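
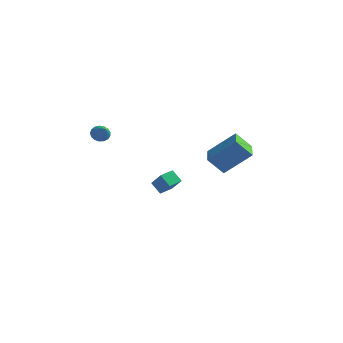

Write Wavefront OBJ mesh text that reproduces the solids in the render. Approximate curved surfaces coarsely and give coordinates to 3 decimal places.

v -1.238 -0.324 -2.178
v -1.875 -0.347 -1.5
v -1.074 0.531 -1.993
v -1.711 0.508 -1.316
v -0.209 -0.728 -1.224
v -0.846 -0.751 -0.547
v -0.045 0.127 -1.04
v -0.682 0.104 -0.362
v 4.083 -1.358 0.925
v 3.412 -1.952 1.921
v 3.099 -0.087 1.02
v 2.428 -0.681 2.016
v 5.352 -0.479 2.304
v 4.681 -1.073 3.3
v 4.368 0.792 2.399
v 3.697 0.198 3.395
v -3.543 -2.791 2.65
v -3.246 -2.283 2.688
v -2.637 -3.369 3.31
v -3.411 -2.281 2.917
v -3.607 -2.397 3.085
v -3.788 -2.602 3.153
v -3.913 -2.851 3.106
v -3.953 -3.087 2.955
v -3.899 -3.254 2.734
v -3.763 -3.315 2.494
v -3.577 -3.257 2.29
v -3.383 -3.091 2.168
v -3.226 -2.857 2.157
v -3.141 -2.608 2.259
v -3.148 -2.401 2.451
f 2 4 1
f 5 2 1
f 1 4 3
f 3 5 1
f 2 8 4
f 6 2 5
f 6 8 2
f 4 8 3
f 7 5 3
f 3 8 7
f 7 6 5
f 8 6 7
f 10 12 9
f 13 10 9
f 9 12 11
f 11 13 9
f 10 16 12
f 14 10 13
f 14 16 10
f 12 16 11
f 15 13 11
f 11 16 15
f 15 14 13
f 16 14 15
f 18 17 20
f 18 20 19
f 20 17 21
f 20 21 19
f 21 17 22
f 21 22 19
f 22 17 23
f 22 23 19
f 23 17 24
f 23 24 19
f 24 17 25
f 24 25 19
f 25 17 26
f 25 26 19
f 26 17 27
f 26 27 19
f 27 17 28
f 27 28 19
f 28 17 29
f 28 29 19
f 29 17 30
f 29 30 19
f 30 17 31
f 30 31 19
f 31 17 18
f 31 18 19



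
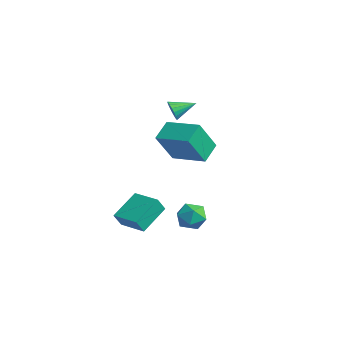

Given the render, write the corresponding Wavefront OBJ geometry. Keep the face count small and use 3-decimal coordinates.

v 2.094 -1.817 2.82
v 1.505 -0.882 3.485
v 1.85 -0.742 1.092
v 1.261 0.193 1.756
v 3.839 -0.933 3.124
v 3.25 0.002 3.788
v 3.595 0.142 1.395
v 3.006 1.077 2.06
v -1.201 -2.115 -4.715
v -1.067 -2.61 -3.88
v -1.789 -0.585 -3.714
v -1.656 -1.08 -2.879
v 0.316 -1.58 -4.641
v 0.449 -2.075 -3.806
v -0.273 -0.05 -3.64
v -0.139 -0.545 -2.805
v 3.2 -0.512 -2.859
v 3.698 0.128 -2.483
v 3.702 -1.468 -1.897
v 4.2 -0.828 -1.521
v 3.31 -0.803 -1.447
v 3 -0.212 -2.041
v 4.4 -1.128 -2.339
v 4.09 -0.537 -2.933
v 4.44 -0.253 -2.162
v 3.766 -0.052 -1.61
v 3.634 -1.288 -2.77
v 2.96 -1.087 -2.218
v -3.338 1.983 1.801
v -2.987 2.081 1.251
v -3.002 3.237 2.239
v -3.254 2.178 1.176
v -3.538 2.237 1.226
v -3.782 2.246 1.389
v -3.938 2.202 1.634
v -3.975 2.115 1.912
v -3.886 2.002 2.168
v -3.689 1.885 2.352
v -3.422 1.788 2.426
v -3.139 1.729 2.377
v -2.895 1.72 2.213
v -2.738 1.764 1.969
v -2.701 1.851 1.691
v -2.79 1.964 1.434
f 2 4 1
f 5 2 1
f 1 4 3
f 3 5 1
f 2 8 4
f 6 2 5
f 6 8 2
f 4 8 3
f 7 5 3
f 3 8 7
f 7 6 5
f 8 6 7
f 10 12 9
f 13 10 9
f 9 12 11
f 11 13 9
f 10 16 12
f 14 10 13
f 14 16 10
f 12 16 11
f 15 13 11
f 11 16 15
f 15 14 13
f 16 14 15
f 17 28 22
f 17 22 18
f 17 18 24
f 17 24 27
f 17 27 28
f 18 22 26
f 22 28 21
f 28 27 19
f 27 24 23
f 24 18 25
f 20 26 21
f 20 21 19
f 20 19 23
f 20 23 25
f 20 25 26
f 21 26 22
f 19 21 28
f 23 19 27
f 25 23 24
f 26 25 18
f 30 29 32
f 30 32 31
f 32 29 33
f 32 33 31
f 33 29 34
f 33 34 31
f 34 29 35
f 34 35 31
f 35 29 36
f 35 36 31
f 36 29 37
f 36 37 31
f 37 29 38
f 37 38 31
f 38 29 39
f 38 39 31
f 39 29 40
f 39 40 31
f 40 29 41
f 40 41 31
f 41 29 42
f 41 42 31
f 42 29 43
f 42 43 31
f 43 29 44
f 43 44 31
f 44 29 30
f 44 30 31



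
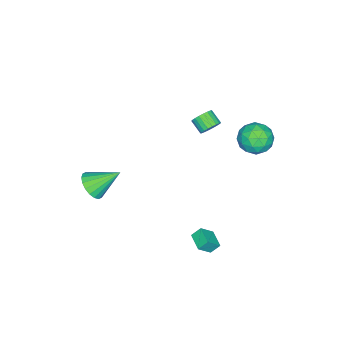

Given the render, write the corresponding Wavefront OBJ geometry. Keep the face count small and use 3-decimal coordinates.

v -2.824 1.288 3.124
v -2.159 1.013 3.151
v -2.511 0.217 3.703
v -3.176 0.492 3.676
v -2.165 1.185 3.396
v -2.517 0.39 3.948
v -2.286 1.375 3.594
v -2.637 0.58 4.146
v -2.499 1.55 3.71
v -2.85 0.755 4.262
v -2.768 1.68 3.725
v -3.12 0.884 4.277
v -3.047 1.742 3.636
v -3.399 0.946 4.188
v -3.288 1.725 3.459
v -3.64 0.929 4.011
v -3.448 1.633 3.224
v -3.8 0.837 3.775
v -3.501 1.481 2.971
v -3.852 0.685 3.523
v -3.436 1.295 2.745
v -3.788 0.5 3.297
v -3.266 1.109 2.584
v -3.617 0.313 3.136
v -3.019 0.953 2.517
v -3.371 0.157 3.069
v -2.739 0.855 2.555
v -3.09 0.06 3.107
v -2.473 0.832 2.691
v -2.825 0.037 3.243
v -2.268 0.888 2.902
v -2.62 0.092 3.454
v 2.002 -4.177 -0.923
v 2.532 -3.437 -1.424
v 1.158 -2.703 0.363
v 2.135 -3.457 -1.661
v 1.712 -3.62 -1.752
v 1.346 -3.894 -1.678
v 1.109 -4.223 -1.455
v 1.05 -4.544 -1.127
v 1.179 -4.792 -0.758
v 1.471 -4.918 -0.421
v 1.868 -4.897 -0.184
v 2.291 -4.734 -0.094
v 2.658 -4.461 -0.167
v 2.894 -4.131 -0.39
v 2.953 -3.811 -0.719
v 2.824 -3.563 -1.088
v -4.3 4.035 2.134
v -3.6 4.971 2.348
v -3.24 2.969 3.332
v -2.54 3.905 3.546
v -3.66 3.898 3.942
v -4.316 4.557 3.201
v -2.524 3.383 2.479
v -3.18 4.042 1.738
v -2.503 4.568 2.561
v -3.205 4.886 3.465
v -3.635 3.054 2.215
v -4.337 3.372 3.119
v -4.043 4.597 2.136
v -2.797 3.343 3.544
v -3.455 3.339 3.777
v -3.044 3.889 3.903
v -4.464 4.353 2.638
v -4.052 4.903 2.763
v -4.088 4.272 3.7
v -2.788 3.037 2.917
v -2.376 3.587 3.042
v -3.796 4.051 1.777
v -3.385 4.601 1.903
v -2.752 3.668 1.98
v -2.987 4.91 2.387
v -2.364 4.284 3.091
v -2.355 3.977 2.463
v -2.74 4.364 2.028
v -3.4 5.097 2.918
v -2.776 4.47 3.622
v -3.435 4.466 3.855
v -3.82 4.853 3.42
v -2.755 4.86 3.043
v -4.064 3.47 2.058
v -3.44 2.843 2.762
v -3.02 3.087 2.26
v -3.405 3.474 1.825
v -4.476 3.656 2.589
v -3.853 3.03 3.293
v -4.1 3.576 3.652
v -4.485 3.963 3.217
v -4.085 3.08 2.637
v 1.289 3.607 -2.34
v 1.981 3.142 -1.548
v 2.078 4.48 -2.517
v 2.77 4.015 -1.725
v 1.65 3.165 -2.915
v 2.342 2.7 -2.123
v 2.439 4.038 -3.092
v 3.131 3.573 -2.3
f 2 1 5
f 2 5 3
f 3 5 6
f 3 6 4
f 5 1 7
f 5 7 6
f 6 7 8
f 6 8 4
f 7 1 9
f 7 9 8
f 8 9 10
f 8 10 4
f 9 1 11
f 9 11 10
f 10 11 12
f 10 12 4
f 11 1 13
f 11 13 12
f 12 13 14
f 12 14 4
f 13 1 15
f 13 15 14
f 14 15 16
f 14 16 4
f 15 1 17
f 15 17 16
f 16 17 18
f 16 18 4
f 17 1 19
f 17 19 18
f 18 19 20
f 18 20 4
f 19 1 21
f 19 21 20
f 20 21 22
f 20 22 4
f 21 1 23
f 21 23 22
f 22 23 24
f 22 24 4
f 23 1 25
f 23 25 24
f 24 25 26
f 24 26 4
f 25 1 27
f 25 27 26
f 26 27 28
f 26 28 4
f 27 1 29
f 27 29 28
f 28 29 30
f 28 30 4
f 29 1 31
f 29 31 30
f 30 31 32
f 30 32 4
f 31 1 2
f 31 2 32
f 32 2 3
f 32 3 4
f 34 33 36
f 34 36 35
f 36 33 37
f 36 37 35
f 37 33 38
f 37 38 35
f 38 33 39
f 38 39 35
f 39 33 40
f 39 40 35
f 40 33 41
f 40 41 35
f 41 33 42
f 41 42 35
f 42 33 43
f 42 43 35
f 43 33 44
f 43 44 35
f 44 33 45
f 44 45 35
f 45 33 46
f 45 46 35
f 46 33 47
f 46 47 35
f 47 33 48
f 47 48 35
f 48 33 34
f 48 34 35
f 49 86 65
f 86 60 89
f 65 89 54
f 86 89 65
f 49 65 61
f 65 54 66
f 61 66 50
f 65 66 61
f 49 61 70
f 61 50 71
f 70 71 56
f 61 71 70
f 49 70 82
f 70 56 85
f 82 85 59
f 70 85 82
f 49 82 86
f 82 59 90
f 86 90 60
f 82 90 86
f 50 66 77
f 66 54 80
f 77 80 58
f 66 80 77
f 54 89 67
f 89 60 88
f 67 88 53
f 89 88 67
f 60 90 87
f 90 59 83
f 87 83 51
f 90 83 87
f 59 85 84
f 85 56 72
f 84 72 55
f 85 72 84
f 56 71 76
f 71 50 73
f 76 73 57
f 71 73 76
f 52 78 64
f 78 58 79
f 64 79 53
f 78 79 64
f 52 64 62
f 64 53 63
f 62 63 51
f 64 63 62
f 52 62 69
f 62 51 68
f 69 68 55
f 62 68 69
f 52 69 74
f 69 55 75
f 74 75 57
f 69 75 74
f 52 74 78
f 74 57 81
f 78 81 58
f 74 81 78
f 53 79 67
f 79 58 80
f 67 80 54
f 79 80 67
f 51 63 87
f 63 53 88
f 87 88 60
f 63 88 87
f 55 68 84
f 68 51 83
f 84 83 59
f 68 83 84
f 57 75 76
f 75 55 72
f 76 72 56
f 75 72 76
f 58 81 77
f 81 57 73
f 77 73 50
f 81 73 77
f 92 94 91
f 95 92 91
f 91 94 93
f 93 95 91
f 92 98 94
f 96 92 95
f 96 98 92
f 94 98 93
f 97 95 93
f 93 98 97
f 97 96 95
f 98 96 97



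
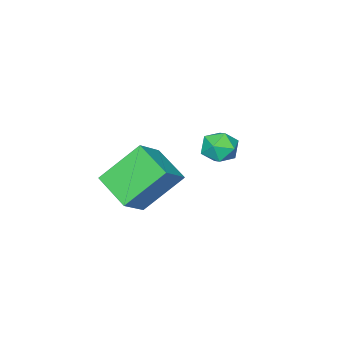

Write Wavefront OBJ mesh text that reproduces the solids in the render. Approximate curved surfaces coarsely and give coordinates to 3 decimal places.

v -2.378 2.57 1.977
v -2.002 2.749 1.345
v -1.498 1.771 2.275
v -1.122 1.95 1.643
v -1.18 2.454 2.204
v -1.724 2.948 2.021
v -1.776 1.572 1.599
v -2.32 2.066 1.416
v -1.63 2.132 1.112
v -1.261 2.677 1.486
v -2.239 1.843 2.134
v -1.87 2.388 2.508
v -3.45 -2.151 -1.032
v -2.27 -1.998 -0.135
v -3.152 -0.59 -1.689
v -1.972 -0.437 -0.793
v -2.168 -3.043 -2.567
v -0.988 -2.89 -1.671
v -1.87 -1.482 -3.225
v -0.69 -1.329 -2.328
f 1 12 6
f 1 6 2
f 1 2 8
f 1 8 11
f 1 11 12
f 2 6 10
f 6 12 5
f 12 11 3
f 11 8 7
f 8 2 9
f 4 10 5
f 4 5 3
f 4 3 7
f 4 7 9
f 4 9 10
f 5 10 6
f 3 5 12
f 7 3 11
f 9 7 8
f 10 9 2
f 14 16 13
f 17 14 13
f 13 16 15
f 15 17 13
f 14 20 16
f 18 14 17
f 18 20 14
f 16 20 15
f 19 17 15
f 15 20 19
f 19 18 17
f 20 18 19



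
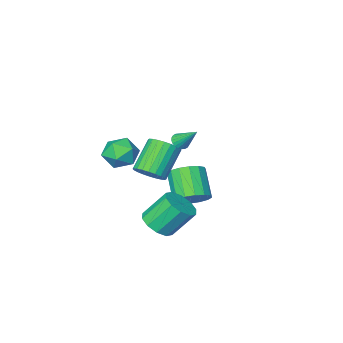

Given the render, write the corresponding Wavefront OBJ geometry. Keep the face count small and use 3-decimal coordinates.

v -1.091 -1.401 -4.362
v -0.337 -0.956 -3.696
v -0.796 -2.375 -2.231
v -1.549 -2.819 -2.898
v -0.82 -0.678 -3.578
v -1.279 -2.097 -2.113
v -1.376 -0.594 -3.67
v -1.834 -2.013 -2.206
v -1.855 -0.726 -3.948
v -2.313 -2.145 -2.484
v -2.129 -1.039 -4.337
v -2.588 -2.458 -2.872
v -2.126 -1.448 -4.732
v -2.584 -2.867 -3.268
v -1.844 -1.845 -5.029
v -2.303 -3.264 -3.564
v -1.361 -2.123 -5.147
v -1.82 -3.542 -3.682
v -0.806 -2.207 -5.054
v -1.264 -3.626 -3.59
v -0.327 -2.075 -4.776
v -0.785 -3.494 -3.312
v -0.052 -1.762 -4.388
v -0.511 -3.181 -2.923
v -0.056 -1.353 -3.992
v -0.514 -2.772 -2.528
v 3.266 1.382 0.311
v 3.893 0.733 0.575
v 2.561 0.069 2.112
v 1.934 0.718 1.849
v 3.993 1.018 0.784
v 2.661 0.354 2.321
v 3.981 1.358 0.921
v 2.649 0.694 2.458
v 3.861 1.702 0.965
v 2.529 1.038 2.502
v 3.65 1.997 0.91
v 2.318 1.333 2.447
v 3.381 2.198 0.763
v 2.049 1.534 2.301
v 3.094 2.275 0.548
v 1.762 1.611 2.086
v 2.833 2.216 0.297
v 1.501 1.552 1.834
v 2.639 2.031 0.048
v 1.307 1.367 1.585
v 2.539 1.746 -0.161
v 1.207 1.082 1.376
v 2.551 1.406 -0.298
v 1.219 0.742 1.239
v 2.671 1.062 -0.342
v 1.339 0.398 1.195
v 2.882 0.767 -0.287
v 1.55 0.103 1.25
v 3.151 0.566 -0.141
v 1.819 -0.098 1.397
v 3.438 0.489 0.074
v 2.106 -0.175 1.612
v 3.699 0.548 0.326
v 2.367 -0.116 1.863
v 1.846 2.146 2.73
v 2.192 2.497 2.485
v 1.514 3.254 3.85
v 2.008 2.543 2.385
v 1.799 2.529 2.338
v 1.597 2.457 2.349
v 1.434 2.337 2.419
v 1.332 2.188 2.536
v 1.309 2.033 2.683
v 1.368 1.895 2.836
v 1.5 1.796 2.974
v 1.684 1.749 3.074
v 1.892 1.763 3.122
v 2.094 1.836 3.11
v 2.258 1.956 3.04
v 2.359 2.104 2.923
v 2.382 2.26 2.776
v 2.323 2.397 2.623
v 2.833 1.442 -3.613
v 3.675 1.297 -2.987
v 2.61 1.952 -1.401
v 1.767 2.098 -2.027
v 3.701 1.908 -3.222
v 2.636 2.563 -1.636
v 3.395 2.341 -3.607
v 2.33 2.996 -2.02
v 2.874 2.431 -3.994
v 1.809 3.086 -2.407
v 2.337 2.143 -4.235
v 1.272 2.799 -2.649
v 1.99 1.588 -4.239
v 0.925 2.243 -2.653
v 1.964 0.977 -4.004
v 0.899 1.632 -2.418
v 2.27 0.544 -3.62
v 1.205 1.199 -2.033
v 2.791 0.454 -3.233
v 1.726 1.109 -1.646
v 3.328 0.741 -2.991
v 2.263 1.397 -1.405
v 2.668 -1.44 0.725
v 3.653 -1.462 0.161
v 2.227 -3.078 0.019
v 3.212 -3.1 -0.545
v 3.204 -3.192 0.586
v 3.476 -2.18 1.023
v 2.404 -2.36 -0.843
v 2.676 -1.348 -0.406
v 3.49 -2.03 -0.808
v 3.984 -2.545 0.075
v 1.896 -1.995 0.105
v 2.39 -2.51 0.988
f 2 1 5
f 2 5 3
f 3 5 6
f 3 6 4
f 5 1 7
f 5 7 6
f 6 7 8
f 6 8 4
f 7 1 9
f 7 9 8
f 8 9 10
f 8 10 4
f 9 1 11
f 9 11 10
f 10 11 12
f 10 12 4
f 11 1 13
f 11 13 12
f 12 13 14
f 12 14 4
f 13 1 15
f 13 15 14
f 14 15 16
f 14 16 4
f 15 1 17
f 15 17 16
f 16 17 18
f 16 18 4
f 17 1 19
f 17 19 18
f 18 19 20
f 18 20 4
f 19 1 21
f 19 21 20
f 20 21 22
f 20 22 4
f 21 1 23
f 21 23 22
f 22 23 24
f 22 24 4
f 23 1 25
f 23 25 24
f 24 25 26
f 24 26 4
f 25 1 2
f 25 2 26
f 26 2 3
f 26 3 4
f 28 27 31
f 28 31 29
f 29 31 32
f 29 32 30
f 31 27 33
f 31 33 32
f 32 33 34
f 32 34 30
f 33 27 35
f 33 35 34
f 34 35 36
f 34 36 30
f 35 27 37
f 35 37 36
f 36 37 38
f 36 38 30
f 37 27 39
f 37 39 38
f 38 39 40
f 38 40 30
f 39 27 41
f 39 41 40
f 40 41 42
f 40 42 30
f 41 27 43
f 41 43 42
f 42 43 44
f 42 44 30
f 43 27 45
f 43 45 44
f 44 45 46
f 44 46 30
f 45 27 47
f 45 47 46
f 46 47 48
f 46 48 30
f 47 27 49
f 47 49 48
f 48 49 50
f 48 50 30
f 49 27 51
f 49 51 50
f 50 51 52
f 50 52 30
f 51 27 53
f 51 53 52
f 52 53 54
f 52 54 30
f 53 27 55
f 53 55 54
f 54 55 56
f 54 56 30
f 55 27 57
f 55 57 56
f 56 57 58
f 56 58 30
f 57 27 59
f 57 59 58
f 58 59 60
f 58 60 30
f 59 27 28
f 59 28 60
f 60 28 29
f 60 29 30
f 62 61 64
f 62 64 63
f 64 61 65
f 64 65 63
f 65 61 66
f 65 66 63
f 66 61 67
f 66 67 63
f 67 61 68
f 67 68 63
f 68 61 69
f 68 69 63
f 69 61 70
f 69 70 63
f 70 61 71
f 70 71 63
f 71 61 72
f 71 72 63
f 72 61 73
f 72 73 63
f 73 61 74
f 73 74 63
f 74 61 75
f 74 75 63
f 75 61 76
f 75 76 63
f 76 61 77
f 76 77 63
f 77 61 78
f 77 78 63
f 78 61 62
f 78 62 63
f 80 79 83
f 80 83 81
f 81 83 84
f 81 84 82
f 83 79 85
f 83 85 84
f 84 85 86
f 84 86 82
f 85 79 87
f 85 87 86
f 86 87 88
f 86 88 82
f 87 79 89
f 87 89 88
f 88 89 90
f 88 90 82
f 89 79 91
f 89 91 90
f 90 91 92
f 90 92 82
f 91 79 93
f 91 93 92
f 92 93 94
f 92 94 82
f 93 79 95
f 93 95 94
f 94 95 96
f 94 96 82
f 95 79 97
f 95 97 96
f 96 97 98
f 96 98 82
f 97 79 99
f 97 99 98
f 98 99 100
f 98 100 82
f 99 79 80
f 99 80 100
f 100 80 81
f 100 81 82
f 101 112 106
f 101 106 102
f 101 102 108
f 101 108 111
f 101 111 112
f 102 106 110
f 106 112 105
f 112 111 103
f 111 108 107
f 108 102 109
f 104 110 105
f 104 105 103
f 104 103 107
f 104 107 109
f 104 109 110
f 105 110 106
f 103 105 112
f 107 103 111
f 109 107 108
f 110 109 102



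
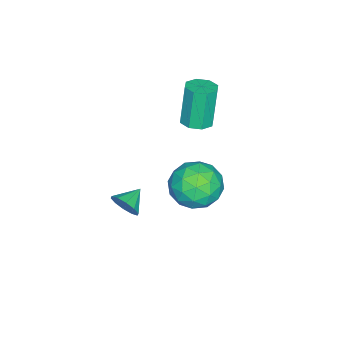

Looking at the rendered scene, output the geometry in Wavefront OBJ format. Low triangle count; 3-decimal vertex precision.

v -1.077 -0.789 0.985
v -0.388 -0.854 1.145
v -0.834 -0.836 3.074
v -1.523 -0.771 2.915
v -0.544 -0.335 1.104
v -0.99 -0.317 3.033
v -1.012 -0.082 0.994
v -1.458 -0.064 2.923
v -1.518 -0.243 0.878
v -1.964 -0.225 2.807
v -1.766 -0.724 0.826
v -2.212 -0.706 2.755
v -1.61 -1.243 0.867
v -2.056 -1.225 2.796
v -1.142 -1.496 0.977
v -1.588 -1.478 2.906
v -0.636 -1.335 1.093
v -1.082 -1.317 3.022
v -0.227 0.789 -2.154
v 0.932 0.455 -2.338
v -0.692 -1.075 -1.702
v 0.467 -1.409 -1.886
v 0.178 -0.706 -0.931
v 0.465 0.446 -1.211
v -0.225 -1.066 -2.829
v 0.062 0.086 -3.109
v 0.933 -0.691 -2.755
v 1.182 -0.468 -1.582
v -0.942 -0.152 -2.458
v -0.693 0.071 -1.285
v 0.393 0.786 -2.286
v -0.153 -1.406 -1.754
v -0.323 -0.993 -1.193
v 0.358 -1.189 -1.301
v 0.119 0.78 -1.623
v 0.8 0.584 -1.731
v 0.357 -0.098 -0.904
v -0.56 -1.204 -2.309
v 0.121 -1.4 -2.417
v -0.118 0.569 -2.739
v 0.563 0.373 -2.847
v -0.117 -0.522 -3.136
v 1.075 -0.084 -2.639
v 0.802 -1.18 -2.373
v 0.395 -0.978 -2.928
v 0.563 -0.301 -3.092
v 1.222 0.047 -1.949
v 0.949 -1.049 -1.683
v 0.779 -0.636 -1.123
v 0.948 0.041 -1.287
v 1.222 -0.627 -2.194
v -0.709 0.429 -2.357
v -0.982 -0.667 -2.091
v -0.708 -0.661 -2.753
v -0.539 0.016 -2.917
v -0.562 0.56 -1.667
v -0.835 -0.536 -1.401
v -0.323 -0.319 -0.948
v -0.155 0.358 -1.112
v -0.982 0.007 -1.846
v 4.178 -1.637 -0.088
v 4.486 -1.428 0.493
v 3.282 -1.363 0.288
v 4.474 -1.097 0.224
v 4.349 -0.972 -0.164
v 4.159 -1.101 -0.523
v 3.976 -1.434 -0.716
v 3.87 -1.845 -0.67
v 3.882 -2.176 -0.401
v 4.007 -2.301 -0.013
v 4.198 -2.172 0.346
v 4.38 -1.839 0.54
f 2 1 5
f 2 5 3
f 3 5 6
f 3 6 4
f 5 1 7
f 5 7 6
f 6 7 8
f 6 8 4
f 7 1 9
f 7 9 8
f 8 9 10
f 8 10 4
f 9 1 11
f 9 11 10
f 10 11 12
f 10 12 4
f 11 1 13
f 11 13 12
f 12 13 14
f 12 14 4
f 13 1 15
f 13 15 14
f 14 15 16
f 14 16 4
f 15 1 17
f 15 17 16
f 16 17 18
f 16 18 4
f 17 1 2
f 17 2 18
f 18 2 3
f 18 3 4
f 19 56 35
f 56 30 59
f 35 59 24
f 56 59 35
f 19 35 31
f 35 24 36
f 31 36 20
f 35 36 31
f 19 31 40
f 31 20 41
f 40 41 26
f 31 41 40
f 19 40 52
f 40 26 55
f 52 55 29
f 40 55 52
f 19 52 56
f 52 29 60
f 56 60 30
f 52 60 56
f 20 36 47
f 36 24 50
f 47 50 28
f 36 50 47
f 24 59 37
f 59 30 58
f 37 58 23
f 59 58 37
f 30 60 57
f 60 29 53
f 57 53 21
f 60 53 57
f 29 55 54
f 55 26 42
f 54 42 25
f 55 42 54
f 26 41 46
f 41 20 43
f 46 43 27
f 41 43 46
f 22 48 34
f 48 28 49
f 34 49 23
f 48 49 34
f 22 34 32
f 34 23 33
f 32 33 21
f 34 33 32
f 22 32 39
f 32 21 38
f 39 38 25
f 32 38 39
f 22 39 44
f 39 25 45
f 44 45 27
f 39 45 44
f 22 44 48
f 44 27 51
f 48 51 28
f 44 51 48
f 23 49 37
f 49 28 50
f 37 50 24
f 49 50 37
f 21 33 57
f 33 23 58
f 57 58 30
f 33 58 57
f 25 38 54
f 38 21 53
f 54 53 29
f 38 53 54
f 27 45 46
f 45 25 42
f 46 42 26
f 45 42 46
f 28 51 47
f 51 27 43
f 47 43 20
f 51 43 47
f 62 61 64
f 62 64 63
f 64 61 65
f 64 65 63
f 65 61 66
f 65 66 63
f 66 61 67
f 66 67 63
f 67 61 68
f 67 68 63
f 68 61 69
f 68 69 63
f 69 61 70
f 69 70 63
f 70 61 71
f 70 71 63
f 71 61 72
f 71 72 63
f 72 61 62
f 72 62 63



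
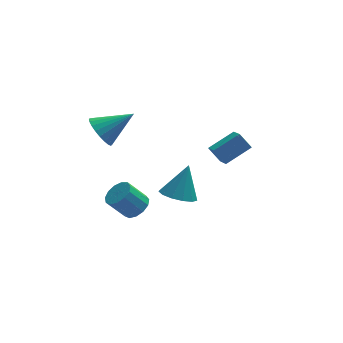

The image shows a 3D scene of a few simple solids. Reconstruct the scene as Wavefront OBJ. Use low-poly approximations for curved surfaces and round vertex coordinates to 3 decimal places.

v -3.137 -3.778 2.504
v -2.602 -3.366 2.934
v -3.509 -3.37 4.066
v -4.043 -3.782 3.636
v -2.862 -3.06 2.727
v -3.768 -3.065 3.859
v -3.209 -2.983 2.45
v -4.115 -2.987 3.582
v -3.533 -3.158 2.19
v -4.439 -3.162 3.321
v -3.731 -3.529 2.029
v -4.637 -3.534 3.161
v -3.74 -3.98 2.02
v -4.647 -3.985 3.151
v -3.558 -4.366 2.164
v -4.465 -4.371 3.296
v -3.243 -4.566 2.416
v -4.149 -4.57 3.548
v -2.893 -4.515 2.696
v -3.8 -4.52 3.828
v -2.621 -4.23 2.915
v -3.527 -4.235 4.047
v -2.513 -3.802 3.004
v -3.419 -3.806 4.136
v -0.759 -1.412 1.23
v 0.153 -1.832 1.052
v -0.121 -0.768 2.99
v 0.179 -1.296 0.847
v -0.094 -0.797 0.763
v -0.577 -0.493 0.827
v -1.119 -0.481 1.02
v -1.546 -0.765 1.279
v -1.724 -1.254 1.522
v -1.595 -1.794 1.673
v -1.201 -2.212 1.683
v -0.667 -2.376 1.55
v -0.162 -2.235 1.314
v -4.204 2.871 3.311
v -3.659 2.494 2.509
v -2.436 3.049 4.429
v -3.65 2.892 2.431
v -3.725 3.287 2.487
v -3.873 3.618 2.668
v -4.072 3.836 2.947
v -4.29 3.907 3.282
v -4.496 3.82 3.62
v -4.657 3.588 3.912
v -4.749 3.248 4.112
v -4.758 2.85 4.19
v -4.683 2.455 4.135
v -4.535 2.123 3.954
v -4.337 1.905 3.674
v -4.118 1.835 3.34
v -3.913 1.922 3.001
v -3.751 2.153 2.709
v 1.359 0.527 2.995
v 2.777 1.071 3.736
v 1.253 1.66 2.367
v 2.67 2.204 3.109
v 1.93 0.136 2.191
v 3.347 0.68 2.933
v 1.823 1.269 1.564
v 3.241 1.813 2.305
f 2 1 5
f 2 5 3
f 3 5 6
f 3 6 4
f 5 1 7
f 5 7 6
f 6 7 8
f 6 8 4
f 7 1 9
f 7 9 8
f 8 9 10
f 8 10 4
f 9 1 11
f 9 11 10
f 10 11 12
f 10 12 4
f 11 1 13
f 11 13 12
f 12 13 14
f 12 14 4
f 13 1 15
f 13 15 14
f 14 15 16
f 14 16 4
f 15 1 17
f 15 17 16
f 16 17 18
f 16 18 4
f 17 1 19
f 17 19 18
f 18 19 20
f 18 20 4
f 19 1 21
f 19 21 20
f 20 21 22
f 20 22 4
f 21 1 23
f 21 23 22
f 22 23 24
f 22 24 4
f 23 1 2
f 23 2 24
f 24 2 3
f 24 3 4
f 26 25 28
f 26 28 27
f 28 25 29
f 28 29 27
f 29 25 30
f 29 30 27
f 30 25 31
f 30 31 27
f 31 25 32
f 31 32 27
f 32 25 33
f 32 33 27
f 33 25 34
f 33 34 27
f 34 25 35
f 34 35 27
f 35 25 36
f 35 36 27
f 36 25 37
f 36 37 27
f 37 25 26
f 37 26 27
f 39 38 41
f 39 41 40
f 41 38 42
f 41 42 40
f 42 38 43
f 42 43 40
f 43 38 44
f 43 44 40
f 44 38 45
f 44 45 40
f 45 38 46
f 45 46 40
f 46 38 47
f 46 47 40
f 47 38 48
f 47 48 40
f 48 38 49
f 48 49 40
f 49 38 50
f 49 50 40
f 50 38 51
f 50 51 40
f 51 38 52
f 51 52 40
f 52 38 53
f 52 53 40
f 53 38 54
f 53 54 40
f 54 38 55
f 54 55 40
f 55 38 39
f 55 39 40
f 57 59 56
f 60 57 56
f 56 59 58
f 58 60 56
f 57 63 59
f 61 57 60
f 61 63 57
f 59 63 58
f 62 60 58
f 58 63 62
f 62 61 60
f 63 61 62



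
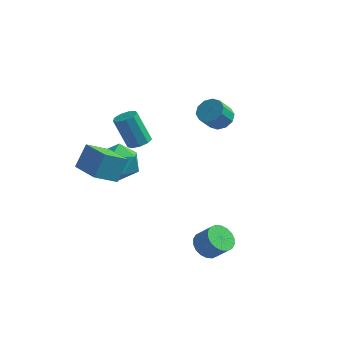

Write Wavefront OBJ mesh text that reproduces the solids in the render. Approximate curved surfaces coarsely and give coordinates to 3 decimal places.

v 1.887 2.315 3.318
v 2.568 2.464 3.667
v 2.254 1.774 4.572
v 1.573 1.625 4.222
v 2.25 2.797 3.811
v 1.937 2.107 4.716
v 1.794 2.946 3.767
v 1.48 2.256 4.671
v 1.373 2.854 3.551
v 1.06 2.164 4.455
v 1.148 2.555 3.245
v 0.835 1.866 4.15
v 1.206 2.166 2.968
v 0.892 1.476 3.873
v 1.523 1.833 2.824
v 1.21 1.143 3.729
v 1.98 1.684 2.869
v 1.666 0.994 3.773
v 2.4 1.776 3.085
v 2.087 1.086 3.989
v 2.625 2.074 3.39
v 2.312 1.385 4.295
v -0.835 -1.502 3.165
v -0.275 -1.291 3.42
v -1.046 -1.267 5.09
v -1.605 -1.478 4.835
v -0.527 -0.945 3.298
v -1.298 -0.921 4.969
v -0.923 -0.86 3.115
v -1.694 -0.836 4.785
v -1.278 -1.075 2.954
v -2.048 -1.051 4.625
v -1.425 -1.49 2.892
v -2.195 -1.466 4.563
v -1.296 -1.911 2.958
v -2.066 -1.887 4.629
v -0.951 -2.14 3.12
v -1.722 -2.116 4.791
v -0.552 -2.071 3.303
v -1.323 -2.046 4.974
v -0.285 -1.736 3.422
v -1.056 -1.711 5.092
v 3.555 -3.562 -1.765
v 4.145 -3.653 -2.312
v 4.936 -3.749 -1.442
v 4.345 -3.658 -0.895
v 4.135 -3.296 -2.264
v 4.926 -3.392 -1.393
v 4.01 -2.992 -2.116
v 4.801 -3.087 -1.246
v 3.795 -2.8 -1.9
v 4.586 -2.896 -1.029
v 3.532 -2.76 -1.656
v 4.323 -2.856 -0.786
v 3.273 -2.878 -1.435
v 4.064 -2.974 -0.564
v 3.071 -3.132 -1.278
v 3.862 -3.228 -0.408
v 2.964 -3.471 -1.218
v 3.755 -3.567 -0.348
v 2.974 -3.828 -1.267
v 3.765 -3.924 -0.396
v 3.099 -4.133 -1.414
v 3.89 -4.228 -0.544
v 3.314 -4.324 -1.631
v 4.105 -4.42 -0.76
v 3.577 -4.364 -1.874
v 4.368 -4.46 -1.004
v 3.836 -4.246 -2.096
v 4.627 -4.342 -1.225
v 4.038 -3.992 -2.252
v 4.829 -4.088 -1.382
v -3.151 -1.029 0.345
v -2.182 -0.292 0.167
v -2.238 -1.848 1.913
v -1.269 -1.111 1.735
v -2.338 -0.639 2.12
v -2.902 -0.133 1.151
v -1.518 -2.007 0.929
v -2.082 -1.501 -0.04
v -1.173 -0.897 0.527
v -1.679 -0.051 1.263
v -2.741 -2.089 0.817
v -3.247 -1.243 1.553
v -2.521 -2.708 1.357
v -3.302 -3.659 2.104
v -2.263 -1.969 2.566
v -3.045 -2.92 3.313
v -1.035 -3.7 1.647
v -1.817 -4.651 2.394
v -0.778 -2.961 2.856
v -1.559 -3.912 3.603
f 2 1 5
f 2 5 3
f 3 5 6
f 3 6 4
f 5 1 7
f 5 7 6
f 6 7 8
f 6 8 4
f 7 1 9
f 7 9 8
f 8 9 10
f 8 10 4
f 9 1 11
f 9 11 10
f 10 11 12
f 10 12 4
f 11 1 13
f 11 13 12
f 12 13 14
f 12 14 4
f 13 1 15
f 13 15 14
f 14 15 16
f 14 16 4
f 15 1 17
f 15 17 16
f 16 17 18
f 16 18 4
f 17 1 19
f 17 19 18
f 18 19 20
f 18 20 4
f 19 1 21
f 19 21 20
f 20 21 22
f 20 22 4
f 21 1 2
f 21 2 22
f 22 2 3
f 22 3 4
f 24 23 27
f 24 27 25
f 25 27 28
f 25 28 26
f 27 23 29
f 27 29 28
f 28 29 30
f 28 30 26
f 29 23 31
f 29 31 30
f 30 31 32
f 30 32 26
f 31 23 33
f 31 33 32
f 32 33 34
f 32 34 26
f 33 23 35
f 33 35 34
f 34 35 36
f 34 36 26
f 35 23 37
f 35 37 36
f 36 37 38
f 36 38 26
f 37 23 39
f 37 39 38
f 38 39 40
f 38 40 26
f 39 23 41
f 39 41 40
f 40 41 42
f 40 42 26
f 41 23 24
f 41 24 42
f 42 24 25
f 42 25 26
f 44 43 47
f 44 47 45
f 45 47 48
f 45 48 46
f 47 43 49
f 47 49 48
f 48 49 50
f 48 50 46
f 49 43 51
f 49 51 50
f 50 51 52
f 50 52 46
f 51 43 53
f 51 53 52
f 52 53 54
f 52 54 46
f 53 43 55
f 53 55 54
f 54 55 56
f 54 56 46
f 55 43 57
f 55 57 56
f 56 57 58
f 56 58 46
f 57 43 59
f 57 59 58
f 58 59 60
f 58 60 46
f 59 43 61
f 59 61 60
f 60 61 62
f 60 62 46
f 61 43 63
f 61 63 62
f 62 63 64
f 62 64 46
f 63 43 65
f 63 65 64
f 64 65 66
f 64 66 46
f 65 43 67
f 65 67 66
f 66 67 68
f 66 68 46
f 67 43 69
f 67 69 68
f 68 69 70
f 68 70 46
f 69 43 71
f 69 71 70
f 70 71 72
f 70 72 46
f 71 43 44
f 71 44 72
f 72 44 45
f 72 45 46
f 73 84 78
f 73 78 74
f 73 74 80
f 73 80 83
f 73 83 84
f 74 78 82
f 78 84 77
f 84 83 75
f 83 80 79
f 80 74 81
f 76 82 77
f 76 77 75
f 76 75 79
f 76 79 81
f 76 81 82
f 77 82 78
f 75 77 84
f 79 75 83
f 81 79 80
f 82 81 74
f 86 88 85
f 89 86 85
f 85 88 87
f 87 89 85
f 86 92 88
f 90 86 89
f 90 92 86
f 88 92 87
f 91 89 87
f 87 92 91
f 91 90 89
f 92 90 91



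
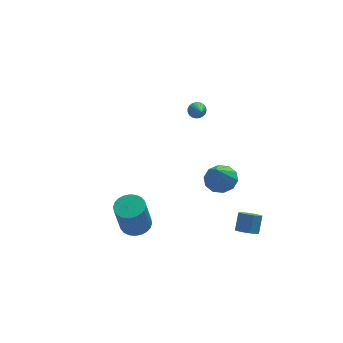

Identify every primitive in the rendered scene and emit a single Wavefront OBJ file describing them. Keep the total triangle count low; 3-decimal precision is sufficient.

v -3.589 -1.974 -3.499
v -2.723 -1.895 -3.307
v -3.146 -2.307 -1.229
v -4.011 -2.386 -1.421
v -2.832 -1.568 -3.265
v -3.255 -1.98 -1.187
v -3.056 -1.303 -3.258
v -3.479 -1.715 -1.18
v -3.362 -1.14 -3.287
v -3.784 -1.552 -1.21
v -3.701 -1.104 -3.349
v -4.124 -1.516 -1.271
v -4.024 -1.2 -3.434
v -4.446 -1.612 -1.356
v -4.28 -1.415 -3.529
v -4.703 -1.827 -1.451
v -4.431 -1.714 -3.619
v -4.854 -2.126 -1.541
v -4.454 -2.053 -3.691
v -4.877 -2.465 -1.613
v -4.345 -2.38 -3.733
v -4.768 -2.792 -1.655
v -4.121 -2.645 -3.74
v -4.544 -3.057 -1.662
v -3.816 -2.808 -3.71
v -4.238 -3.22 -1.633
v -3.476 -2.844 -3.649
v -3.899 -3.256 -1.571
v -3.154 -2.748 -3.564
v -3.576 -3.16 -1.486
v -2.897 -2.533 -3.469
v -3.32 -2.945 -1.391
v -2.746 -2.234 -3.379
v -3.169 -2.646 -1.301
v 2.125 -4.028 -3.498
v 2.562 -3.711 -3.911
v 2.913 -3.055 -3.034
v 2.475 -3.372 -2.622
v 2.097 -3.479 -3.898
v 2.448 -2.823 -3.022
v 1.647 -3.569 -3.651
v 1.998 -2.912 -2.775
v 1.478 -3.927 -3.315
v 1.829 -3.271 -2.438
v 1.687 -4.345 -3.086
v 2.038 -3.689 -2.209
v 2.152 -4.577 -3.098
v 2.503 -3.921 -2.222
v 2.602 -4.488 -3.345
v 2.953 -3.831 -2.469
v 2.771 -4.129 -3.682
v 3.122 -3.473 -2.805
v 0.86 -3.084 0.589
v 1.441 -2.498 1.039
v 0.38 -3.856 2.211
v 0.92 -2.244 1.007
v 0.376 -2.31 0.814
v 0.016 -2.672 0.536
v -0.021 -3.191 0.277
v 0.279 -3.669 0.138
v 0.8 -3.923 0.171
v 1.344 -3.857 0.363
v 1.703 -3.495 0.642
v 1.74 -2.976 0.9
v 1.345 4.356 0.029
v 1.653 4.109 -0.368
v 1.395 3.484 0.611
v 1.816 4.208 -0.234
v 1.898 4.332 -0.055
v 1.884 4.461 0.139
v 1.777 4.571 0.314
v 1.595 4.644 0.439
v 1.37 4.668 0.494
v 1.14 4.637 0.468
v 0.946 4.558 0.367
v 0.821 4.444 0.207
v 0.786 4.315 0.016
v 0.848 4.193 -0.172
v 0.996 4.099 -0.326
v 1.204 4.05 -0.418
v 1.437 4.054 -0.433
f 2 1 5
f 2 5 3
f 3 5 6
f 3 6 4
f 5 1 7
f 5 7 6
f 6 7 8
f 6 8 4
f 7 1 9
f 7 9 8
f 8 9 10
f 8 10 4
f 9 1 11
f 9 11 10
f 10 11 12
f 10 12 4
f 11 1 13
f 11 13 12
f 12 13 14
f 12 14 4
f 13 1 15
f 13 15 14
f 14 15 16
f 14 16 4
f 15 1 17
f 15 17 16
f 16 17 18
f 16 18 4
f 17 1 19
f 17 19 18
f 18 19 20
f 18 20 4
f 19 1 21
f 19 21 20
f 20 21 22
f 20 22 4
f 21 1 23
f 21 23 22
f 22 23 24
f 22 24 4
f 23 1 25
f 23 25 24
f 24 25 26
f 24 26 4
f 25 1 27
f 25 27 26
f 26 27 28
f 26 28 4
f 27 1 29
f 27 29 28
f 28 29 30
f 28 30 4
f 29 1 31
f 29 31 30
f 30 31 32
f 30 32 4
f 31 1 33
f 31 33 32
f 32 33 34
f 32 34 4
f 33 1 2
f 33 2 34
f 34 2 3
f 34 3 4
f 36 35 39
f 36 39 37
f 37 39 40
f 37 40 38
f 39 35 41
f 39 41 40
f 40 41 42
f 40 42 38
f 41 35 43
f 41 43 42
f 42 43 44
f 42 44 38
f 43 35 45
f 43 45 44
f 44 45 46
f 44 46 38
f 45 35 47
f 45 47 46
f 46 47 48
f 46 48 38
f 47 35 49
f 47 49 48
f 48 49 50
f 48 50 38
f 49 35 51
f 49 51 50
f 50 51 52
f 50 52 38
f 51 35 36
f 51 36 52
f 52 36 37
f 52 37 38
f 54 53 56
f 54 56 55
f 56 53 57
f 56 57 55
f 57 53 58
f 57 58 55
f 58 53 59
f 58 59 55
f 59 53 60
f 59 60 55
f 60 53 61
f 60 61 55
f 61 53 62
f 61 62 55
f 62 53 63
f 62 63 55
f 63 53 64
f 63 64 55
f 64 53 54
f 64 54 55
f 66 65 68
f 66 68 67
f 68 65 69
f 68 69 67
f 69 65 70
f 69 70 67
f 70 65 71
f 70 71 67
f 71 65 72
f 71 72 67
f 72 65 73
f 72 73 67
f 73 65 74
f 73 74 67
f 74 65 75
f 74 75 67
f 75 65 76
f 75 76 67
f 76 65 77
f 76 77 67
f 77 65 78
f 77 78 67
f 78 65 79
f 78 79 67
f 79 65 80
f 79 80 67
f 80 65 81
f 80 81 67
f 81 65 66
f 81 66 67



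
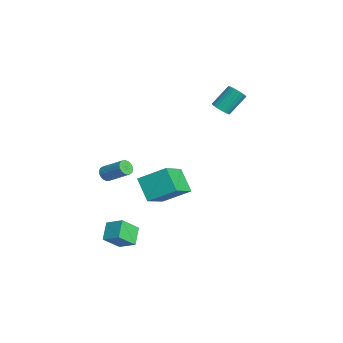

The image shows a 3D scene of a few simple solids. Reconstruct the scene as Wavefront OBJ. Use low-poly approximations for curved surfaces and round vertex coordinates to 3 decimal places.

v -2.948 3.399 3.137
v -2.334 3.606 3.082
v -2.579 4.669 4.347
v -3.192 4.461 4.403
v -2.455 3.765 2.925
v -2.699 4.828 4.19
v -2.65 3.868 2.801
v -2.894 4.931 4.066
v -2.891 3.9 2.727
v -3.135 4.962 3.993
v -3.141 3.855 2.717
v -3.385 4.918 3.982
v -3.361 3.741 2.77
v -3.605 4.804 4.035
v -3.518 3.575 2.88
v -3.762 4.637 4.145
v -3.588 3.382 3.028
v -3.833 4.444 4.293
v -3.561 3.191 3.193
v -3.806 4.254 4.458
v -3.441 3.032 3.35
v -3.685 4.095 4.615
v -3.246 2.929 3.474
v -3.49 3.992 4.739
v -3.005 2.898 3.547
v -3.249 3.96 4.813
v -2.755 2.942 3.558
v -2.999 4.005 4.823
v -2.535 3.056 3.505
v -2.779 4.119 4.77
v -2.378 3.223 3.395
v -2.622 4.285 4.66
v -2.307 3.416 3.247
v -2.552 4.478 4.512
v 1.811 -4.342 1.301
v 2.196 -4.353 0.937
v 3.094 -3.349 1.854
v 2.709 -3.338 2.219
v 2.063 -4.171 0.867
v 2.961 -3.167 1.785
v 1.88 -4.023 0.884
v 2.778 -3.019 1.801
v 1.684 -3.938 0.983
v 2.582 -2.933 1.901
v 1.513 -3.933 1.145
v 2.411 -2.929 2.063
v 1.401 -4.009 1.338
v 2.299 -3.005 2.256
v 1.37 -4.151 1.524
v 2.268 -3.147 2.441
v 1.426 -4.331 1.666
v 2.324 -3.327 2.583
v 1.559 -4.513 1.735
v 2.457 -3.509 2.653
v 1.742 -4.661 1.719
v 2.64 -3.657 2.636
v 1.938 -4.747 1.619
v 2.836 -3.742 2.537
v 2.109 -4.751 1.457
v 3.007 -3.747 2.375
v 2.221 -4.675 1.264
v 3.119 -3.671 2.182
v 2.252 -4.533 1.079
v 3.15 -3.529 1.996
v 2.802 -4.752 -3.491
v 1.83 -4.364 -2.755
v 2.458 -3.745 -4.476
v 1.485 -3.358 -3.74
v 3.535 -3.962 -2.94
v 2.562 -3.575 -2.204
v 3.19 -2.956 -3.925
v 2.218 -2.568 -3.189
v -2.29 -0.86 -2.028
v -1.722 0.737 -1.006
v -1.086 -0.5 -3.26
v -0.518 1.097 -2.237
v -0.842 -2.057 -0.963
v -0.274 -0.46 0.06
v 0.362 -1.697 -2.194
v 0.93 -0.1 -1.172
f 2 1 5
f 2 5 3
f 3 5 6
f 3 6 4
f 5 1 7
f 5 7 6
f 6 7 8
f 6 8 4
f 7 1 9
f 7 9 8
f 8 9 10
f 8 10 4
f 9 1 11
f 9 11 10
f 10 11 12
f 10 12 4
f 11 1 13
f 11 13 12
f 12 13 14
f 12 14 4
f 13 1 15
f 13 15 14
f 14 15 16
f 14 16 4
f 15 1 17
f 15 17 16
f 16 17 18
f 16 18 4
f 17 1 19
f 17 19 18
f 18 19 20
f 18 20 4
f 19 1 21
f 19 21 20
f 20 21 22
f 20 22 4
f 21 1 23
f 21 23 22
f 22 23 24
f 22 24 4
f 23 1 25
f 23 25 24
f 24 25 26
f 24 26 4
f 25 1 27
f 25 27 26
f 26 27 28
f 26 28 4
f 27 1 29
f 27 29 28
f 28 29 30
f 28 30 4
f 29 1 31
f 29 31 30
f 30 31 32
f 30 32 4
f 31 1 33
f 31 33 32
f 32 33 34
f 32 34 4
f 33 1 2
f 33 2 34
f 34 2 3
f 34 3 4
f 36 35 39
f 36 39 37
f 37 39 40
f 37 40 38
f 39 35 41
f 39 41 40
f 40 41 42
f 40 42 38
f 41 35 43
f 41 43 42
f 42 43 44
f 42 44 38
f 43 35 45
f 43 45 44
f 44 45 46
f 44 46 38
f 45 35 47
f 45 47 46
f 46 47 48
f 46 48 38
f 47 35 49
f 47 49 48
f 48 49 50
f 48 50 38
f 49 35 51
f 49 51 50
f 50 51 52
f 50 52 38
f 51 35 53
f 51 53 52
f 52 53 54
f 52 54 38
f 53 35 55
f 53 55 54
f 54 55 56
f 54 56 38
f 55 35 57
f 55 57 56
f 56 57 58
f 56 58 38
f 57 35 59
f 57 59 58
f 58 59 60
f 58 60 38
f 59 35 61
f 59 61 60
f 60 61 62
f 60 62 38
f 61 35 63
f 61 63 62
f 62 63 64
f 62 64 38
f 63 35 36
f 63 36 64
f 64 36 37
f 64 37 38
f 66 68 65
f 69 66 65
f 65 68 67
f 67 69 65
f 66 72 68
f 70 66 69
f 70 72 66
f 68 72 67
f 71 69 67
f 67 72 71
f 71 70 69
f 72 70 71
f 74 76 73
f 77 74 73
f 73 76 75
f 75 77 73
f 74 80 76
f 78 74 77
f 78 80 74
f 76 80 75
f 79 77 75
f 75 80 79
f 79 78 77
f 80 78 79



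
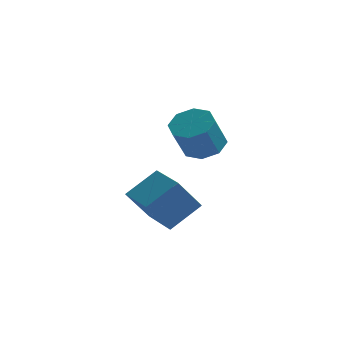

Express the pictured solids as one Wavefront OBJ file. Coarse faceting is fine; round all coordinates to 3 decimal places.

v 2.662 -3.235 -4.308
v 1.889 -4.143 -2.703
v 1.32 -1.963 -4.236
v 0.547 -2.871 -2.63
v 3.733 -2.169 -3.19
v 2.96 -3.077 -1.584
v 2.391 -0.897 -3.117
v 1.618 -1.805 -1.512
v 4.017 -2.851 0.714
v 4.607 -2.197 1.227
v 4.333 -3.134 2.739
v 3.743 -3.789 2.226
v 3.857 -1.982 1.224
v 3.583 -2.92 2.736
v 3.2 -2.277 0.922
v 2.926 -3.215 2.434
v 3.022 -2.908 0.498
v 2.748 -3.846 2.01
v 3.427 -3.506 0.201
v 3.153 -4.443 1.713
v 4.177 -3.72 0.204
v 3.903 -4.658 1.716
v 4.834 -3.425 0.506
v 4.56 -4.363 2.018
v 5.012 -2.794 0.93
v 4.738 -3.732 2.442
f 2 4 1
f 5 2 1
f 1 4 3
f 3 5 1
f 2 8 4
f 6 2 5
f 6 8 2
f 4 8 3
f 7 5 3
f 3 8 7
f 7 6 5
f 8 6 7
f 10 9 13
f 10 13 11
f 11 13 14
f 11 14 12
f 13 9 15
f 13 15 14
f 14 15 16
f 14 16 12
f 15 9 17
f 15 17 16
f 16 17 18
f 16 18 12
f 17 9 19
f 17 19 18
f 18 19 20
f 18 20 12
f 19 9 21
f 19 21 20
f 20 21 22
f 20 22 12
f 21 9 23
f 21 23 22
f 22 23 24
f 22 24 12
f 23 9 25
f 23 25 24
f 24 25 26
f 24 26 12
f 25 9 10
f 25 10 26
f 26 10 11
f 26 11 12



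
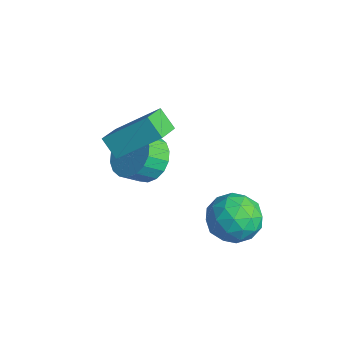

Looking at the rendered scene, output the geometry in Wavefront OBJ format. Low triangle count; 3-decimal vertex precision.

v -3.206 1.046 2.362
v -2.405 2.572 3.665
v -2.472 1.283 1.634
v -1.671 2.808 2.937
v -2.289 0.052 2.963
v -1.488 1.577 4.266
v -1.555 0.288 2.235
v -0.754 1.814 3.538
v 0.763 4.978 -0.703
v 1.517 4.546 0.092
v 0.683 3.274 -1.552
v 1.437 2.842 -0.757
v 0.345 3.138 -0.433
v 0.394 4.191 0.093
v 1.806 3.629 -1.553
v 1.855 4.682 -1.027
v 2.162 3.712 -0.433
v 1.258 3.409 0.259
v 0.942 4.411 -1.719
v 0.038 4.108 -1.027
v 1.147 4.911 -0.231
v 1.053 2.909 -1.229
v 0.411 3.083 -1.039
v 0.854 2.829 -0.571
v 0.487 4.703 -0.23
v 0.93 4.449 0.237
v 0.241 3.622 -0.072
v 1.27 3.371 -1.697
v 1.713 3.117 -1.23
v 1.346 4.991 -0.889
v 1.789 4.737 -0.421
v 1.959 4.198 -1.388
v 1.969 4.168 -0.072
v 1.922 3.166 -0.572
v 2.139 3.628 -1.039
v 2.168 4.247 -0.73
v 1.438 3.989 0.335
v 1.391 2.988 -0.165
v 0.749 3.162 0.026
v 0.778 3.781 0.335
v 1.817 3.499 0.026
v 0.809 4.832 -1.295
v 0.762 3.831 -1.795
v 1.422 4.039 -1.795
v 1.451 4.658 -1.486
v 0.278 4.654 -0.888
v 0.231 3.652 -1.388
v 0.032 3.573 -0.73
v 0.061 4.192 -0.421
v 0.383 4.321 -1.486
v -3.094 2.429 -0.034
v -2.705 1.789 -0.826
v -2.718 0.931 -0.138
v -3.106 1.571 0.654
v -2.301 1.954 -0.612
v -2.314 1.095 0.076
v -2.055 2.213 -0.284
v -2.068 1.354 0.403
v -2.014 2.515 0.093
v -2.027 1.656 0.781
v -2.187 2.8 0.445
v -2.2 1.941 1.133
v -2.54 3.011 0.703
v -2.553 2.153 1.391
v -3.002 3.108 0.814
v -3.015 2.249 1.502
v -3.482 3.069 0.758
v -3.495 2.211 1.446
v -3.886 2.905 0.544
v -3.899 2.046 1.232
v -4.132 2.646 0.217
v -4.145 1.787 0.904
v -4.173 2.344 -0.161
v -4.186 1.485 0.527
v -4 2.059 -0.513
v -4.013 1.2 0.175
v -3.647 1.847 -0.771
v -3.66 0.989 -0.083
v -3.185 1.751 -0.882
v -3.198 0.892 -0.194
f 2 4 1
f 5 2 1
f 1 4 3
f 3 5 1
f 2 8 4
f 6 2 5
f 6 8 2
f 4 8 3
f 7 5 3
f 3 8 7
f 7 6 5
f 8 6 7
f 9 46 25
f 46 20 49
f 25 49 14
f 46 49 25
f 9 25 21
f 25 14 26
f 21 26 10
f 25 26 21
f 9 21 30
f 21 10 31
f 30 31 16
f 21 31 30
f 9 30 42
f 30 16 45
f 42 45 19
f 30 45 42
f 9 42 46
f 42 19 50
f 46 50 20
f 42 50 46
f 10 26 37
f 26 14 40
f 37 40 18
f 26 40 37
f 14 49 27
f 49 20 48
f 27 48 13
f 49 48 27
f 20 50 47
f 50 19 43
f 47 43 11
f 50 43 47
f 19 45 44
f 45 16 32
f 44 32 15
f 45 32 44
f 16 31 36
f 31 10 33
f 36 33 17
f 31 33 36
f 12 38 24
f 38 18 39
f 24 39 13
f 38 39 24
f 12 24 22
f 24 13 23
f 22 23 11
f 24 23 22
f 12 22 29
f 22 11 28
f 29 28 15
f 22 28 29
f 12 29 34
f 29 15 35
f 34 35 17
f 29 35 34
f 12 34 38
f 34 17 41
f 38 41 18
f 34 41 38
f 13 39 27
f 39 18 40
f 27 40 14
f 39 40 27
f 11 23 47
f 23 13 48
f 47 48 20
f 23 48 47
f 15 28 44
f 28 11 43
f 44 43 19
f 28 43 44
f 17 35 36
f 35 15 32
f 36 32 16
f 35 32 36
f 18 41 37
f 41 17 33
f 37 33 10
f 41 33 37
f 52 51 55
f 52 55 53
f 53 55 56
f 53 56 54
f 55 51 57
f 55 57 56
f 56 57 58
f 56 58 54
f 57 51 59
f 57 59 58
f 58 59 60
f 58 60 54
f 59 51 61
f 59 61 60
f 60 61 62
f 60 62 54
f 61 51 63
f 61 63 62
f 62 63 64
f 62 64 54
f 63 51 65
f 63 65 64
f 64 65 66
f 64 66 54
f 65 51 67
f 65 67 66
f 66 67 68
f 66 68 54
f 67 51 69
f 67 69 68
f 68 69 70
f 68 70 54
f 69 51 71
f 69 71 70
f 70 71 72
f 70 72 54
f 71 51 73
f 71 73 72
f 72 73 74
f 72 74 54
f 73 51 75
f 73 75 74
f 74 75 76
f 74 76 54
f 75 51 77
f 75 77 76
f 76 77 78
f 76 78 54
f 77 51 79
f 77 79 78
f 78 79 80
f 78 80 54
f 79 51 52
f 79 52 80
f 80 52 53
f 80 53 54



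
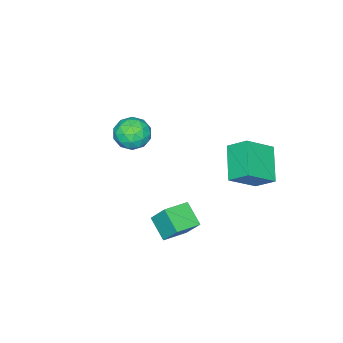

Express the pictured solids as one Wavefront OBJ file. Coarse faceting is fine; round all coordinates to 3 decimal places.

v -0.628 -1.943 -2.74
v -0.081 -2.317 -1.924
v -1.119 -3.523 -3.136
v -0.572 -3.897 -2.32
v -1.435 -3.321 -2.154
v -1.132 -2.345 -1.909
v -0.068 -3.495 -3.151
v 0.235 -2.519 -2.906
v 0.265 -3.277 -2.178
v -0.579 -3.169 -1.562
v -0.621 -2.671 -3.498
v -1.465 -2.563 -2.882
v -0.312 -1.991 -2.297
v -0.888 -3.849 -2.763
v -1.396 -3.51 -2.665
v -1.074 -3.73 -2.185
v -0.929 -2.007 -2.288
v -0.607 -2.227 -1.809
v -1.403 -2.817 -1.944
v -0.593 -3.613 -3.251
v -0.271 -3.833 -2.772
v -0.126 -2.11 -2.875
v 0.196 -2.33 -2.395
v 0.203 -3.023 -3.116
v 0.214 -2.776 -1.967
v -0.075 -3.704 -2.2
v 0.221 -3.468 -2.688
v 0.4 -2.894 -2.545
v -0.283 -2.712 -1.605
v -0.571 -3.641 -1.838
v -1.079 -3.302 -1.74
v -0.901 -2.728 -1.596
v -0.079 -3.276 -1.754
v -0.629 -2.199 -3.222
v -0.917 -3.128 -3.455
v -0.299 -3.112 -3.464
v -0.121 -2.538 -3.32
v -1.125 -2.136 -2.86
v -1.414 -3.064 -3.093
v -1.6 -2.946 -2.515
v -1.421 -2.372 -2.372
v -1.121 -2.564 -3.306
v 2.595 3.001 -4.756
v 2.187 1.92 -3.966
v 2.604 3.837 -3.609
v 2.197 2.756 -2.818
v 3.943 2.664 -4.522
v 3.536 1.583 -3.731
v 3.953 3.5 -3.374
v 3.545 2.419 -2.584
v -2.736 3.236 -4.887
v -4.142 2.093 -3.767
v -2.924 4.296 -4.04
v -4.329 3.153 -2.92
v -1.311 2.587 -3.76
v -2.716 1.444 -2.64
v -1.498 3.647 -2.913
v -2.904 2.504 -1.793
f 1 38 17
f 38 12 41
f 17 41 6
f 38 41 17
f 1 17 13
f 17 6 18
f 13 18 2
f 17 18 13
f 1 13 22
f 13 2 23
f 22 23 8
f 13 23 22
f 1 22 34
f 22 8 37
f 34 37 11
f 22 37 34
f 1 34 38
f 34 11 42
f 38 42 12
f 34 42 38
f 2 18 29
f 18 6 32
f 29 32 10
f 18 32 29
f 6 41 19
f 41 12 40
f 19 40 5
f 41 40 19
f 12 42 39
f 42 11 35
f 39 35 3
f 42 35 39
f 11 37 36
f 37 8 24
f 36 24 7
f 37 24 36
f 8 23 28
f 23 2 25
f 28 25 9
f 23 25 28
f 4 30 16
f 30 10 31
f 16 31 5
f 30 31 16
f 4 16 14
f 16 5 15
f 14 15 3
f 16 15 14
f 4 14 21
f 14 3 20
f 21 20 7
f 14 20 21
f 4 21 26
f 21 7 27
f 26 27 9
f 21 27 26
f 4 26 30
f 26 9 33
f 30 33 10
f 26 33 30
f 5 31 19
f 31 10 32
f 19 32 6
f 31 32 19
f 3 15 39
f 15 5 40
f 39 40 12
f 15 40 39
f 7 20 36
f 20 3 35
f 36 35 11
f 20 35 36
f 9 27 28
f 27 7 24
f 28 24 8
f 27 24 28
f 10 33 29
f 33 9 25
f 29 25 2
f 33 25 29
f 44 46 43
f 47 44 43
f 43 46 45
f 45 47 43
f 44 50 46
f 48 44 47
f 48 50 44
f 46 50 45
f 49 47 45
f 45 50 49
f 49 48 47
f 50 48 49
f 52 54 51
f 55 52 51
f 51 54 53
f 53 55 51
f 52 58 54
f 56 52 55
f 56 58 52
f 54 58 53
f 57 55 53
f 53 58 57
f 57 56 55
f 58 56 57



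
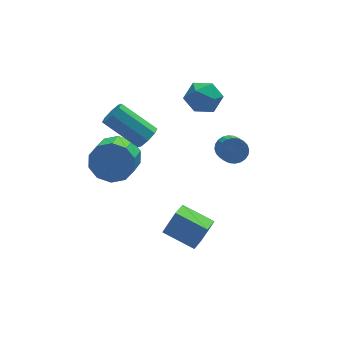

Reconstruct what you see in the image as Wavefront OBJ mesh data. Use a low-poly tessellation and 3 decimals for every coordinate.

v 1.8 3.748 2.402
v 2.522 3.242 2.058
v 1.658 2.758 3.562
v 2.38 2.252 3.218
v 2.536 3.111 3.584
v 2.623 3.723 2.867
v 1.557 2.277 2.753
v 1.644 2.889 2.036
v 2.371 2.333 2.275
v 2.977 2.848 2.788
v 1.203 3.152 2.832
v 1.809 3.667 3.345
v 3.228 2.625 -0.751
v 3.829 2.393 -0.969
v 3.693 1.324 -0.207
v 3.092 1.555 0.011
v 3.902 2.535 -0.756
v 3.766 1.465 0.005
v 3.873 2.69 -0.543
v 3.736 1.621 0.218
v 3.745 2.836 -0.362
v 3.608 1.766 0.399
v 3.538 2.949 -0.24
v 3.402 1.879 0.522
v 3.285 3.013 -0.195
v 3.148 1.944 0.566
v 3.023 3.018 -0.235
v 2.886 1.948 0.526
v 2.792 2.963 -0.354
v 2.655 1.893 0.407
v 2.627 2.856 -0.533
v 2.491 1.787 0.229
v 2.554 2.715 -0.745
v 2.418 1.645 0.016
v 2.584 2.559 -0.958
v 2.447 1.49 -0.197
v 2.712 2.414 -1.139
v 2.575 1.344 -0.378
v 2.918 2.301 -1.262
v 2.782 1.231 -0.5
v 3.172 2.236 -1.306
v 3.035 1.167 -0.545
v 3.434 2.232 -1.266
v 3.297 1.162 -0.505
v 3.665 2.287 -1.147
v 3.528 1.217 -0.386
v -1.773 3.334 -0.652
v -1.088 3.378 0.195
v -1.623 2.37 0.679
v -2.307 2.326 -0.168
v -1.634 3.742 0.349
v -2.168 2.733 0.834
v -2.232 3.95 0.121
v -2.767 2.941 0.606
v -2.656 3.922 -0.402
v -3.19 2.914 0.082
v -2.741 3.671 -1.021
v -3.276 2.662 -0.537
v -2.457 3.29 -1.499
v -2.992 2.282 -1.015
v -1.912 2.927 -1.654
v -2.446 1.918 -1.169
v -1.313 2.719 -1.426
v -1.848 1.71 -0.941
v -0.89 2.746 -0.902
v -1.424 1.738 -0.418
v -0.804 2.998 -0.283
v -1.339 1.989 0.201
v 0.341 -1.612 -3.386
v 0.954 -1.521 -2.255
v -0.811 -0.594 -2.843
v -0.197 -0.504 -1.712
v 0.917 -0.756 -3.768
v 1.531 -0.666 -2.637
v -0.234 0.261 -3.225
v 0.379 0.352 -2.094
v -0.639 2.394 1.127
v -0.213 2.881 1.193
v -1.555 3.892 2.418
v -1.981 3.406 2.353
v -0.518 2.946 0.805
v -1.86 3.957 2.031
v -0.894 2.688 0.606
v -2.236 3.699 1.832
v -1.12 2.258 0.712
v -2.463 3.269 1.938
v -1.065 1.908 1.062
v -2.407 2.919 2.287
v -0.76 1.843 1.449
v -2.102 2.854 2.675
v -0.384 2.101 1.648
v -1.726 3.112 2.874
v -0.157 2.531 1.542
v -1.5 3.542 2.768
f 1 12 6
f 1 6 2
f 1 2 8
f 1 8 11
f 1 11 12
f 2 6 10
f 6 12 5
f 12 11 3
f 11 8 7
f 8 2 9
f 4 10 5
f 4 5 3
f 4 3 7
f 4 7 9
f 4 9 10
f 5 10 6
f 3 5 12
f 7 3 11
f 9 7 8
f 10 9 2
f 14 13 17
f 14 17 15
f 15 17 18
f 15 18 16
f 17 13 19
f 17 19 18
f 18 19 20
f 18 20 16
f 19 13 21
f 19 21 20
f 20 21 22
f 20 22 16
f 21 13 23
f 21 23 22
f 22 23 24
f 22 24 16
f 23 13 25
f 23 25 24
f 24 25 26
f 24 26 16
f 25 13 27
f 25 27 26
f 26 27 28
f 26 28 16
f 27 13 29
f 27 29 28
f 28 29 30
f 28 30 16
f 29 13 31
f 29 31 30
f 30 31 32
f 30 32 16
f 31 13 33
f 31 33 32
f 32 33 34
f 32 34 16
f 33 13 35
f 33 35 34
f 34 35 36
f 34 36 16
f 35 13 37
f 35 37 36
f 36 37 38
f 36 38 16
f 37 13 39
f 37 39 38
f 38 39 40
f 38 40 16
f 39 13 41
f 39 41 40
f 40 41 42
f 40 42 16
f 41 13 43
f 41 43 42
f 42 43 44
f 42 44 16
f 43 13 45
f 43 45 44
f 44 45 46
f 44 46 16
f 45 13 14
f 45 14 46
f 46 14 15
f 46 15 16
f 48 47 51
f 48 51 49
f 49 51 52
f 49 52 50
f 51 47 53
f 51 53 52
f 52 53 54
f 52 54 50
f 53 47 55
f 53 55 54
f 54 55 56
f 54 56 50
f 55 47 57
f 55 57 56
f 56 57 58
f 56 58 50
f 57 47 59
f 57 59 58
f 58 59 60
f 58 60 50
f 59 47 61
f 59 61 60
f 60 61 62
f 60 62 50
f 61 47 63
f 61 63 62
f 62 63 64
f 62 64 50
f 63 47 65
f 63 65 64
f 64 65 66
f 64 66 50
f 65 47 67
f 65 67 66
f 66 67 68
f 66 68 50
f 67 47 48
f 67 48 68
f 68 48 49
f 68 49 50
f 70 72 69
f 73 70 69
f 69 72 71
f 71 73 69
f 70 76 72
f 74 70 73
f 74 76 70
f 72 76 71
f 75 73 71
f 71 76 75
f 75 74 73
f 76 74 75
f 78 77 81
f 78 81 79
f 79 81 82
f 79 82 80
f 81 77 83
f 81 83 82
f 82 83 84
f 82 84 80
f 83 77 85
f 83 85 84
f 84 85 86
f 84 86 80
f 85 77 87
f 85 87 86
f 86 87 88
f 86 88 80
f 87 77 89
f 87 89 88
f 88 89 90
f 88 90 80
f 89 77 91
f 89 91 90
f 90 91 92
f 90 92 80
f 91 77 93
f 91 93 92
f 92 93 94
f 92 94 80
f 93 77 78
f 93 78 94
f 94 78 79
f 94 79 80



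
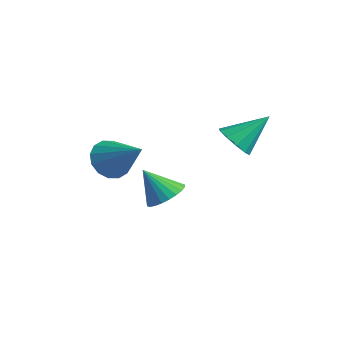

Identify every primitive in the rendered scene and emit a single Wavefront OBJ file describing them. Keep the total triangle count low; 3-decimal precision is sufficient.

v 2.628 0.615 1.629
v 3.404 0.472 1.448
v 3.112 1.825 2.751
v 3.235 0.827 1.138
v 2.835 1.101 1.015
v 2.355 1.189 1.127
v 1.979 1.058 1.431
v 1.851 0.758 1.811
v 2.02 0.403 2.121
v 2.421 0.129 2.243
v 2.9 0.04 2.131
v 3.276 0.171 1.827
v -2.202 -1.381 -0.599
v -1.702 -1.853 -1.241
v -0.538 -1.139 0.519
v -1.677 -1.387 -1.379
v -1.793 -0.92 -1.308
v -2.018 -0.576 -1.048
v -2.293 -0.448 -0.667
v -2.543 -0.57 -0.268
v -2.702 -0.91 0.042
v -2.727 -1.376 0.18
v -2.611 -1.843 0.11
v -2.386 -2.187 -0.151
v -2.112 -2.314 -0.532
v -1.861 -2.192 -0.931
v -1.472 0.638 -2.866
v -0.969 1.151 -2.358
v -2.168 0.062 -1.594
v -1.239 1.356 -2.414
v -1.545 1.451 -2.538
v -1.839 1.422 -2.712
v -2.078 1.274 -2.91
v -2.224 1.029 -3.101
v -2.256 0.725 -3.256
v -2.168 0.407 -3.352
v -1.975 0.124 -3.374
v -1.704 -0.08 -3.318
v -1.399 -0.176 -3.194
v -1.104 -0.147 -3.02
v -0.866 0.001 -2.822
v -0.719 0.246 -2.631
v -0.688 0.551 -2.476
v -0.775 0.869 -2.38
f 2 1 4
f 2 4 3
f 4 1 5
f 4 5 3
f 5 1 6
f 5 6 3
f 6 1 7
f 6 7 3
f 7 1 8
f 7 8 3
f 8 1 9
f 8 9 3
f 9 1 10
f 9 10 3
f 10 1 11
f 10 11 3
f 11 1 12
f 11 12 3
f 12 1 2
f 12 2 3
f 14 13 16
f 14 16 15
f 16 13 17
f 16 17 15
f 17 13 18
f 17 18 15
f 18 13 19
f 18 19 15
f 19 13 20
f 19 20 15
f 20 13 21
f 20 21 15
f 21 13 22
f 21 22 15
f 22 13 23
f 22 23 15
f 23 13 24
f 23 24 15
f 24 13 25
f 24 25 15
f 25 13 26
f 25 26 15
f 26 13 14
f 26 14 15
f 28 27 30
f 28 30 29
f 30 27 31
f 30 31 29
f 31 27 32
f 31 32 29
f 32 27 33
f 32 33 29
f 33 27 34
f 33 34 29
f 34 27 35
f 34 35 29
f 35 27 36
f 35 36 29
f 36 27 37
f 36 37 29
f 37 27 38
f 37 38 29
f 38 27 39
f 38 39 29
f 39 27 40
f 39 40 29
f 40 27 41
f 40 41 29
f 41 27 42
f 41 42 29
f 42 27 43
f 42 43 29
f 43 27 44
f 43 44 29
f 44 27 28
f 44 28 29



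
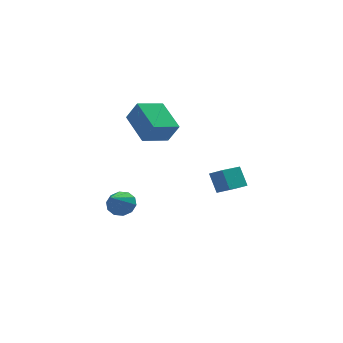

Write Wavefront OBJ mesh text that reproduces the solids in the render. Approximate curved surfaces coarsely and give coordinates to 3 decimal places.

v -1.164 4.711 -4.217
v -0.425 4.703 -3.798
v -1.856 3.249 -3.023
v -0.742 5.047 -3.56
v -1.221 5.263 -3.573
v -1.678 5.268 -3.832
v -1.939 5.06 -4.237
v -1.904 4.719 -4.635
v -1.587 4.375 -4.873
v -1.108 4.159 -4.86
v -0.651 4.154 -4.602
v -0.39 4.362 -4.196
v 3.269 -0.034 -1.385
v 3.847 -0.545 -0.94
v 2.963 0.574 -0.289
v 3.54 0.063 0.156
v 4.34 0.957 -1.636
v 4.917 0.446 -1.191
v 4.033 1.565 -0.54
v 4.611 1.054 -0.095
v -0.31 1.869 1.667
v 0.224 1.416 2.81
v -0.96 3.603 2.657
v -0.427 3.15 3.8
v 1.107 2.61 1.3
v 1.64 2.157 2.443
v 0.456 4.344 2.29
v 0.99 3.891 3.433
f 2 1 4
f 2 4 3
f 4 1 5
f 4 5 3
f 5 1 6
f 5 6 3
f 6 1 7
f 6 7 3
f 7 1 8
f 7 8 3
f 8 1 9
f 8 9 3
f 9 1 10
f 9 10 3
f 10 1 11
f 10 11 3
f 11 1 12
f 11 12 3
f 12 1 2
f 12 2 3
f 14 16 13
f 17 14 13
f 13 16 15
f 15 17 13
f 14 20 16
f 18 14 17
f 18 20 14
f 16 20 15
f 19 17 15
f 15 20 19
f 19 18 17
f 20 18 19
f 22 24 21
f 25 22 21
f 21 24 23
f 23 25 21
f 22 28 24
f 26 22 25
f 26 28 22
f 24 28 23
f 27 25 23
f 23 28 27
f 27 26 25
f 28 26 27



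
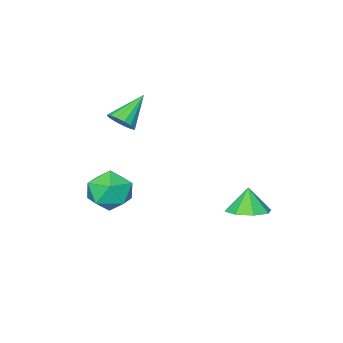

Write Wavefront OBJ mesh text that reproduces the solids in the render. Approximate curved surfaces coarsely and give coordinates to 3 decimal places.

v 0.185 -3.018 1.767
v 0.578 -3.462 2.175
v -1.165 -3.122 2.953
v 0.66 -3.12 2.298
v 0.615 -2.751 2.279
v 0.454 -2.453 2.123
v 0.222 -2.306 1.871
v -0.021 -2.35 1.592
v -0.208 -2.573 1.359
v -0.29 -2.915 1.236
v -0.245 -3.284 1.254
v -0.085 -3.582 1.411
v 0.148 -3.729 1.662
v 0.39 -3.685 1.942
v -2.296 2.396 -2.223
v -1.429 1.902 -2.156
v -2.544 2.124 -1.017
v -1.359 2.642 -1.974
v -1.838 3.238 -1.938
v -2.585 3.341 -2.069
v -3.163 2.89 -2.289
v -3.233 2.15 -2.471
v -2.754 1.554 -2.507
v -2.007 1.451 -2.376
v 0.498 -1.883 -1.394
v 1.257 -1.534 -2.224
v 1.063 -3.686 -1.636
v 1.822 -3.337 -2.466
v 2.006 -3.046 -1.34
v 1.657 -1.932 -1.19
v 0.663 -3.288 -2.67
v 0.314 -2.174 -2.52
v 1.359 -2.402 -3.012
v 2.189 -2.253 -2.19
v 0.131 -2.967 -1.67
v 0.961 -2.818 -0.848
f 2 1 4
f 2 4 3
f 4 1 5
f 4 5 3
f 5 1 6
f 5 6 3
f 6 1 7
f 6 7 3
f 7 1 8
f 7 8 3
f 8 1 9
f 8 9 3
f 9 1 10
f 9 10 3
f 10 1 11
f 10 11 3
f 11 1 12
f 11 12 3
f 12 1 13
f 12 13 3
f 13 1 14
f 13 14 3
f 14 1 2
f 14 2 3
f 16 15 18
f 16 18 17
f 18 15 19
f 18 19 17
f 19 15 20
f 19 20 17
f 20 15 21
f 20 21 17
f 21 15 22
f 21 22 17
f 22 15 23
f 22 23 17
f 23 15 24
f 23 24 17
f 24 15 16
f 24 16 17
f 25 36 30
f 25 30 26
f 25 26 32
f 25 32 35
f 25 35 36
f 26 30 34
f 30 36 29
f 36 35 27
f 35 32 31
f 32 26 33
f 28 34 29
f 28 29 27
f 28 27 31
f 28 31 33
f 28 33 34
f 29 34 30
f 27 29 36
f 31 27 35
f 33 31 32
f 34 33 26



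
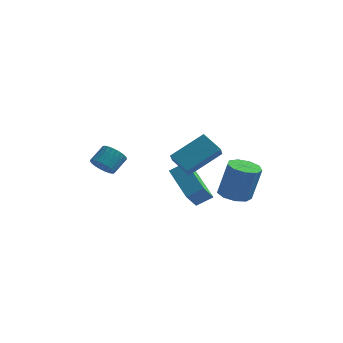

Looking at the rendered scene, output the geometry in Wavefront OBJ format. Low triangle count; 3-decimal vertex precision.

v 0.554 2.997 -3.848
v 0.313 2.217 -2.942
v 1.295 3.36 -3.338
v 1.054 2.579 -2.432
v 1.886 1.541 -4.748
v 1.645 0.76 -3.842
v 2.627 1.903 -4.238
v 2.386 1.123 -3.332
v 3.76 1.536 -3.721
v 4.576 1.656 -3.927
v 5.036 1.764 -2.045
v 4.22 1.644 -1.839
v 4.303 2.168 -3.89
v 4.763 2.276 -2.008
v 3.776 2.384 -3.774
v 4.235 2.493 -1.892
v 3.242 2.203 -3.633
v 3.701 2.312 -1.751
v 2.95 1.71 -3.533
v 3.409 1.819 -1.651
v 3.037 1.136 -3.521
v 3.497 1.244 -1.64
v 3.463 0.748 -3.603
v 3.923 0.857 -1.721
v 4.028 0.729 -3.74
v 4.487 0.838 -1.858
v 4.467 1.087 -3.868
v 4.927 1.196 -1.986
v 1.37 -0.517 -0.905
v 1.524 -1.284 -0.267
v 2.606 0.62 0.163
v 2.76 -0.147 0.801
v 2.3 -0.893 -1.581
v 2.454 -1.66 -0.943
v 3.536 0.244 -0.513
v 3.69 -0.523 0.125
v -2.167 -0.231 -1.953
v -1.927 0.119 -2.497
v -1.573 0.881 -1.851
v -1.813 0.531 -1.307
v -2.193 0.222 -2.473
v -1.84 0.984 -1.826
v -2.455 0.247 -2.359
v -2.102 1.009 -1.712
v -2.668 0.189 -2.175
v -2.314 0.951 -1.528
v -2.793 0.058 -1.952
v -2.44 0.82 -1.305
v -2.81 -0.122 -1.73
v -2.457 0.64 -1.083
v -2.716 -0.322 -1.546
v -2.363 0.44 -0.9
v -2.527 -0.506 -1.433
v -2.174 0.257 -0.786
v -2.276 -0.642 -1.41
v -1.922 0.12 -0.763
v -2.005 -0.707 -1.48
v -1.652 0.055 -0.834
v -1.763 -0.69 -1.633
v -1.41 0.072 -0.986
v -1.59 -0.593 -1.841
v -1.237 0.169 -1.194
v -1.517 -0.434 -2.068
v -1.164 0.328 -1.422
v -1.557 -0.24 -2.276
v -1.203 0.522 -1.629
v -1.701 -0.044 -2.427
v -1.348 0.718 -1.781
f 2 4 1
f 5 2 1
f 1 4 3
f 3 5 1
f 2 8 4
f 6 2 5
f 6 8 2
f 4 8 3
f 7 5 3
f 3 8 7
f 7 6 5
f 8 6 7
f 10 9 13
f 10 13 11
f 11 13 14
f 11 14 12
f 13 9 15
f 13 15 14
f 14 15 16
f 14 16 12
f 15 9 17
f 15 17 16
f 16 17 18
f 16 18 12
f 17 9 19
f 17 19 18
f 18 19 20
f 18 20 12
f 19 9 21
f 19 21 20
f 20 21 22
f 20 22 12
f 21 9 23
f 21 23 22
f 22 23 24
f 22 24 12
f 23 9 25
f 23 25 24
f 24 25 26
f 24 26 12
f 25 9 27
f 25 27 26
f 26 27 28
f 26 28 12
f 27 9 10
f 27 10 28
f 28 10 11
f 28 11 12
f 30 32 29
f 33 30 29
f 29 32 31
f 31 33 29
f 30 36 32
f 34 30 33
f 34 36 30
f 32 36 31
f 35 33 31
f 31 36 35
f 35 34 33
f 36 34 35
f 38 37 41
f 38 41 39
f 39 41 42
f 39 42 40
f 41 37 43
f 41 43 42
f 42 43 44
f 42 44 40
f 43 37 45
f 43 45 44
f 44 45 46
f 44 46 40
f 45 37 47
f 45 47 46
f 46 47 48
f 46 48 40
f 47 37 49
f 47 49 48
f 48 49 50
f 48 50 40
f 49 37 51
f 49 51 50
f 50 51 52
f 50 52 40
f 51 37 53
f 51 53 52
f 52 53 54
f 52 54 40
f 53 37 55
f 53 55 54
f 54 55 56
f 54 56 40
f 55 37 57
f 55 57 56
f 56 57 58
f 56 58 40
f 57 37 59
f 57 59 58
f 58 59 60
f 58 60 40
f 59 37 61
f 59 61 60
f 60 61 62
f 60 62 40
f 61 37 63
f 61 63 62
f 62 63 64
f 62 64 40
f 63 37 65
f 63 65 64
f 64 65 66
f 64 66 40
f 65 37 67
f 65 67 66
f 66 67 68
f 66 68 40
f 67 37 38
f 67 38 68
f 68 38 39
f 68 39 40



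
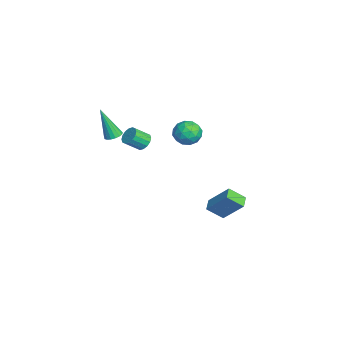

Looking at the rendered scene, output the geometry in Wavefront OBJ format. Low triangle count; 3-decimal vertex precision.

v -2.377 2.045 0.552
v -1.933 2.661 0.982
v -2.087 1.119 1.578
v -1.643 1.735 2.008
v -2.511 1.794 1.935
v -2.69 2.366 1.3
v -1.33 1.414 1.26
v -1.509 1.986 0.625
v -1.286 2.271 1.419
v -2.015 2.506 1.836
v -2.005 1.274 0.724
v -2.734 1.509 1.141
v -2.18 2.434 0.676
v -1.84 1.346 1.884
v -2.35 1.381 1.84
v -2.089 1.743 2.093
v -2.625 2.261 0.864
v -2.364 2.623 1.117
v -2.704 2.113 1.677
v -1.656 1.157 1.443
v -1.395 1.519 1.696
v -1.931 2.037 0.467
v -1.67 2.399 0.72
v -1.316 1.667 0.883
v -1.539 2.567 1.186
v -1.369 2.023 1.79
v -1.185 1.834 1.35
v -1.29 2.17 0.977
v -1.968 2.705 1.432
v -1.798 2.161 2.035
v -2.307 2.196 1.992
v -2.413 2.532 1.619
v -1.587 2.476 1.689
v -2.222 1.619 0.525
v -2.052 1.075 1.128
v -1.607 1.248 0.941
v -1.713 1.584 0.568
v -2.651 1.757 0.77
v -2.481 1.213 1.374
v -2.73 1.61 1.583
v -2.835 1.946 1.21
v -2.433 1.304 0.871
v -1.587 3.966 -4.779
v -1.647 3.034 -4.026
v -0.939 4.996 -3.453
v -0.998 4.064 -2.7
v -0.842 3.756 -4.98
v -0.901 2.824 -4.227
v -0.193 4.786 -3.654
v -0.253 3.854 -2.901
v 1.511 -0.781 2.935
v 2.063 -0.642 2.95
v 2.242 -1.42 3.6
v 1.689 -1.559 3.585
v 1.939 -0.487 3.168
v 2.118 -1.265 3.819
v 1.701 -0.411 3.325
v 1.88 -1.19 3.975
v 1.411 -0.434 3.376
v 1.59 -1.213 4.027
v 1.148 -0.551 3.31
v 1.327 -1.329 3.96
v 0.983 -0.728 3.143
v 1.161 -1.507 3.793
v 0.958 -0.92 2.92
v 1.137 -1.698 3.57
v 1.082 -1.075 2.701
v 1.261 -1.853 3.352
v 1.32 -1.15 2.545
v 1.499 -1.929 3.195
v 1.61 -1.127 2.493
v 1.789 -1.906 3.144
v 1.873 -1.011 2.56
v 2.052 -1.789 3.21
v 2.039 -0.833 2.727
v 2.217 -1.612 3.377
v -2.87 -2.06 0.802
v -2.462 -1.749 0.971
v -3.15 -2.74 2.738
v -2.669 -1.597 0.994
v -2.923 -1.551 0.974
v -3.164 -1.621 0.914
v -3.338 -1.792 0.829
v -3.405 -2.025 0.737
v -3.349 -2.265 0.661
v -3.183 -2.459 0.617
v -2.946 -2.561 0.616
v -2.691 -2.549 0.657
v -2.477 -2.424 0.732
v -2.353 -2.216 0.822
v -2.348 -1.973 0.909
f 1 38 17
f 38 12 41
f 17 41 6
f 38 41 17
f 1 17 13
f 17 6 18
f 13 18 2
f 17 18 13
f 1 13 22
f 13 2 23
f 22 23 8
f 13 23 22
f 1 22 34
f 22 8 37
f 34 37 11
f 22 37 34
f 1 34 38
f 34 11 42
f 38 42 12
f 34 42 38
f 2 18 29
f 18 6 32
f 29 32 10
f 18 32 29
f 6 41 19
f 41 12 40
f 19 40 5
f 41 40 19
f 12 42 39
f 42 11 35
f 39 35 3
f 42 35 39
f 11 37 36
f 37 8 24
f 36 24 7
f 37 24 36
f 8 23 28
f 23 2 25
f 28 25 9
f 23 25 28
f 4 30 16
f 30 10 31
f 16 31 5
f 30 31 16
f 4 16 14
f 16 5 15
f 14 15 3
f 16 15 14
f 4 14 21
f 14 3 20
f 21 20 7
f 14 20 21
f 4 21 26
f 21 7 27
f 26 27 9
f 21 27 26
f 4 26 30
f 26 9 33
f 30 33 10
f 26 33 30
f 5 31 19
f 31 10 32
f 19 32 6
f 31 32 19
f 3 15 39
f 15 5 40
f 39 40 12
f 15 40 39
f 7 20 36
f 20 3 35
f 36 35 11
f 20 35 36
f 9 27 28
f 27 7 24
f 28 24 8
f 27 24 28
f 10 33 29
f 33 9 25
f 29 25 2
f 33 25 29
f 44 46 43
f 47 44 43
f 43 46 45
f 45 47 43
f 44 50 46
f 48 44 47
f 48 50 44
f 46 50 45
f 49 47 45
f 45 50 49
f 49 48 47
f 50 48 49
f 52 51 55
f 52 55 53
f 53 55 56
f 53 56 54
f 55 51 57
f 55 57 56
f 56 57 58
f 56 58 54
f 57 51 59
f 57 59 58
f 58 59 60
f 58 60 54
f 59 51 61
f 59 61 60
f 60 61 62
f 60 62 54
f 61 51 63
f 61 63 62
f 62 63 64
f 62 64 54
f 63 51 65
f 63 65 64
f 64 65 66
f 64 66 54
f 65 51 67
f 65 67 66
f 66 67 68
f 66 68 54
f 67 51 69
f 67 69 68
f 68 69 70
f 68 70 54
f 69 51 71
f 69 71 70
f 70 71 72
f 70 72 54
f 71 51 73
f 71 73 72
f 72 73 74
f 72 74 54
f 73 51 75
f 73 75 74
f 74 75 76
f 74 76 54
f 75 51 52
f 75 52 76
f 76 52 53
f 76 53 54
f 78 77 80
f 78 80 79
f 80 77 81
f 80 81 79
f 81 77 82
f 81 82 79
f 82 77 83
f 82 83 79
f 83 77 84
f 83 84 79
f 84 77 85
f 84 85 79
f 85 77 86
f 85 86 79
f 86 77 87
f 86 87 79
f 87 77 88
f 87 88 79
f 88 77 89
f 88 89 79
f 89 77 90
f 89 90 79
f 90 77 91
f 90 91 79
f 91 77 78
f 91 78 79



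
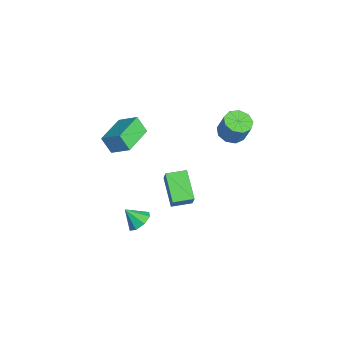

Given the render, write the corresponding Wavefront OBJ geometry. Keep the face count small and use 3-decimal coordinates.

v 2.421 -0.844 -1.921
v 0.883 -0.954 -1.012
v 2.362 0.274 -1.886
v 0.824 0.164 -0.977
v 2.976 -0.844 -0.983
v 1.438 -0.954 -0.074
v 2.917 0.274 -0.948
v 1.379 0.164 -0.039
v 0.288 -2.629 2.428
v -0.073 -3.066 3.312
v 0.892 -1.787 3.09
v 0.531 -2.224 3.975
v 1.769 -3.736 2.485
v 1.408 -4.173 3.37
v 2.373 -2.894 3.148
v 2.012 -3.331 4.032
v 2.017 -2.412 -3.336
v 2.373 -2.97 -3.667
v 1.683 -3.108 -2.524
v 2.7 -2.694 -3.297
v 2.627 -2.253 -2.949
v 2.197 -1.905 -2.828
v 1.661 -1.855 -3.005
v 1.334 -2.131 -3.376
v 1.407 -2.572 -3.723
v 1.837 -2.92 -3.844
v 1.81 2.336 3.199
v 2.282 2.879 2.924
v 2.661 3.148 4.106
v 2.19 2.604 4.381
v 1.809 3.087 3.029
v 2.189 3.355 4.211
v 1.337 2.943 3.213
v 1.716 3.212 4.395
v 1.086 2.515 3.391
v 1.466 2.784 4.572
v 1.175 2.003 3.479
v 1.554 2.272 4.661
v 1.56 1.647 3.436
v 1.939 1.916 4.618
v 2.063 1.613 3.282
v 2.442 1.882 4.464
v 2.447 1.917 3.09
v 2.827 2.186 4.272
v 2.534 2.417 2.948
v 2.913 2.686 4.13
f 2 4 1
f 5 2 1
f 1 4 3
f 3 5 1
f 2 8 4
f 6 2 5
f 6 8 2
f 4 8 3
f 7 5 3
f 3 8 7
f 7 6 5
f 8 6 7
f 10 12 9
f 13 10 9
f 9 12 11
f 11 13 9
f 10 16 12
f 14 10 13
f 14 16 10
f 12 16 11
f 15 13 11
f 11 16 15
f 15 14 13
f 16 14 15
f 18 17 20
f 18 20 19
f 20 17 21
f 20 21 19
f 21 17 22
f 21 22 19
f 22 17 23
f 22 23 19
f 23 17 24
f 23 24 19
f 24 17 25
f 24 25 19
f 25 17 26
f 25 26 19
f 26 17 18
f 26 18 19
f 28 27 31
f 28 31 29
f 29 31 32
f 29 32 30
f 31 27 33
f 31 33 32
f 32 33 34
f 32 34 30
f 33 27 35
f 33 35 34
f 34 35 36
f 34 36 30
f 35 27 37
f 35 37 36
f 36 37 38
f 36 38 30
f 37 27 39
f 37 39 38
f 38 39 40
f 38 40 30
f 39 27 41
f 39 41 40
f 40 41 42
f 40 42 30
f 41 27 43
f 41 43 42
f 42 43 44
f 42 44 30
f 43 27 45
f 43 45 44
f 44 45 46
f 44 46 30
f 45 27 28
f 45 28 46
f 46 28 29
f 46 29 30

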